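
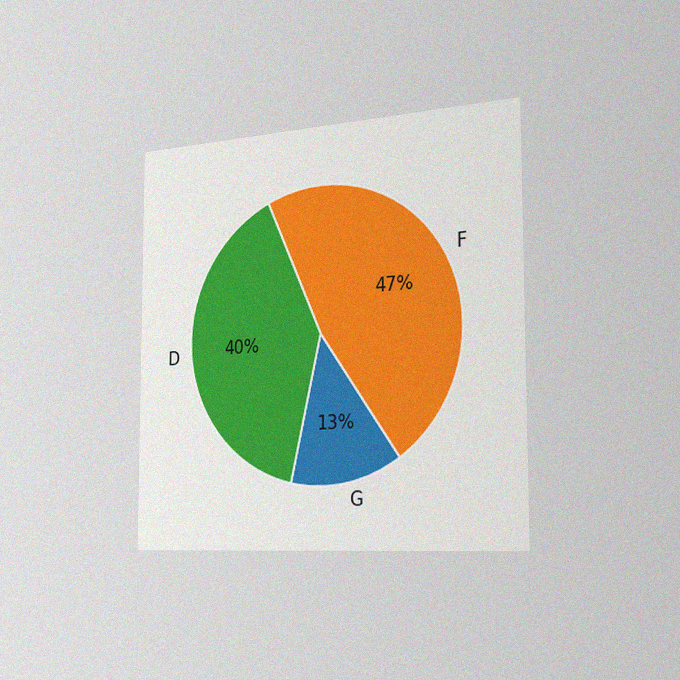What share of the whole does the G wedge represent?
The chart is viewed slightly from the right, with some photo noise. The G slice takes up 13% of the pie.

13%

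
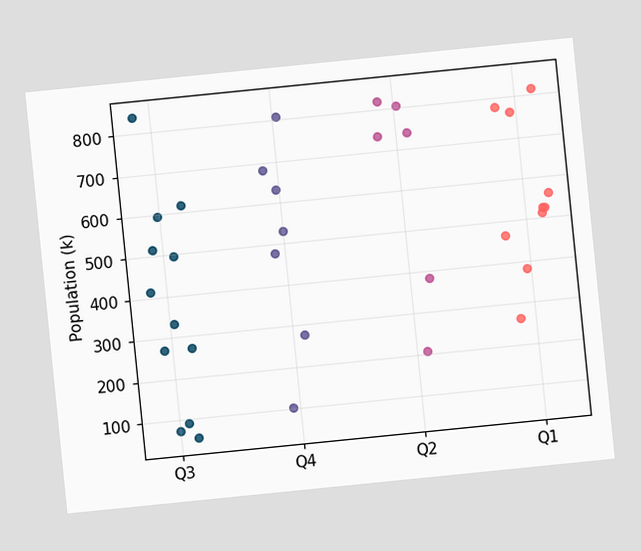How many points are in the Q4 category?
The chart is tilted about 6° counter-clockwise. Counting the markers in the Q4 column gives 7.

7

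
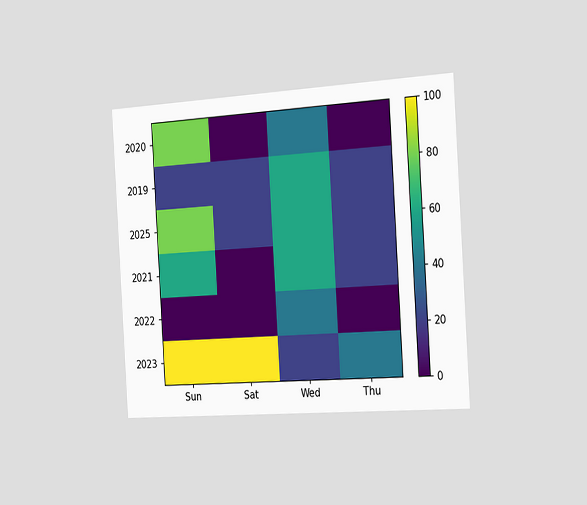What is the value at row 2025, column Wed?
60

The chart is tilted about 4° counter-clockwise and viewed slightly from the right. Matching cell (2025, Wed) against the colorbar gives 60.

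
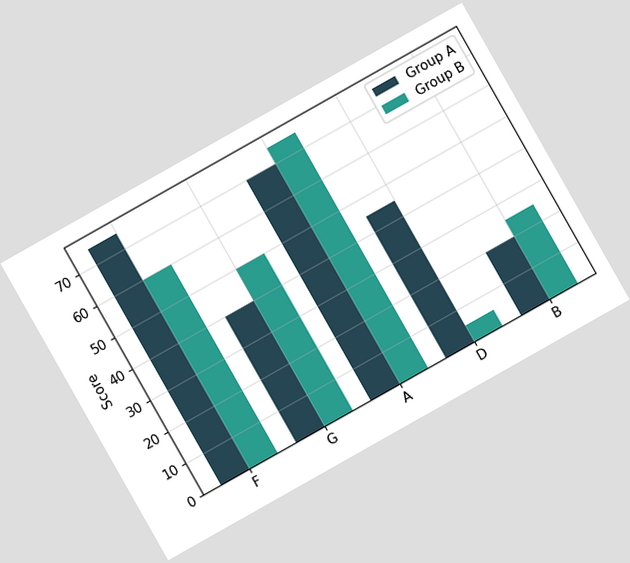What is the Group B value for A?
75

The chart is tilted about 29° counter-clockwise. The Group B bar at A reaches 75 on the y-axis.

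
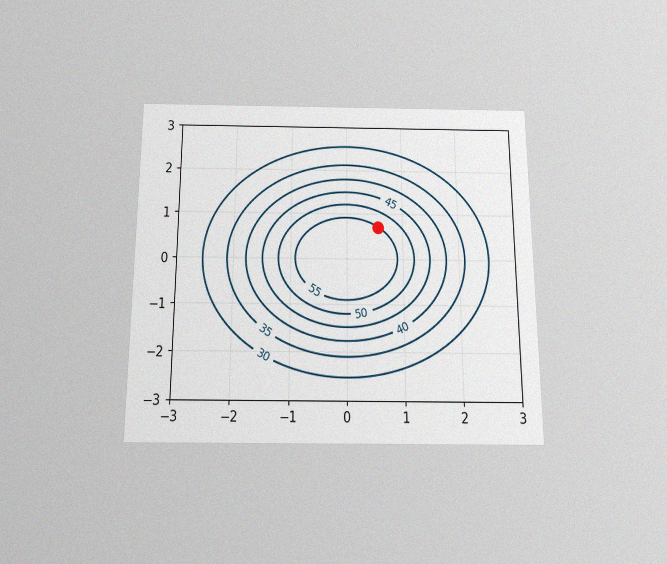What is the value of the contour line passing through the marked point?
55

The chart is viewed slightly from below, with some photo noise. The marked point sits on the contour labelled 55.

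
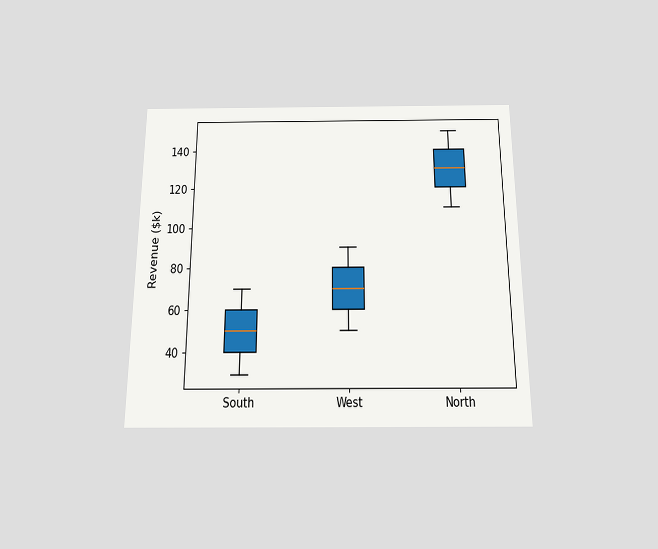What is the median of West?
$70k

The chart is viewed slightly from below. The median line in the West box sits at $70k.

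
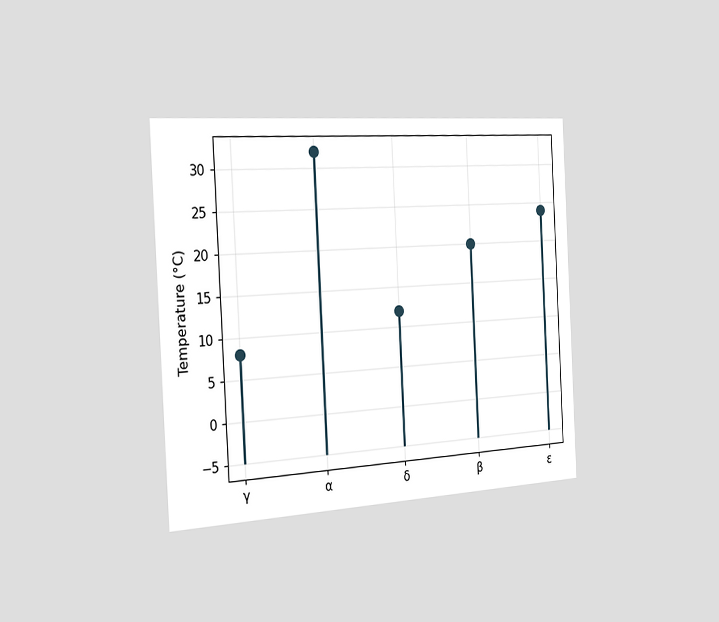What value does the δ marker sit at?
The chart is tilted about 3° counter-clockwise and viewed slightly from the left. The δ marker sits at 12°C.

12°C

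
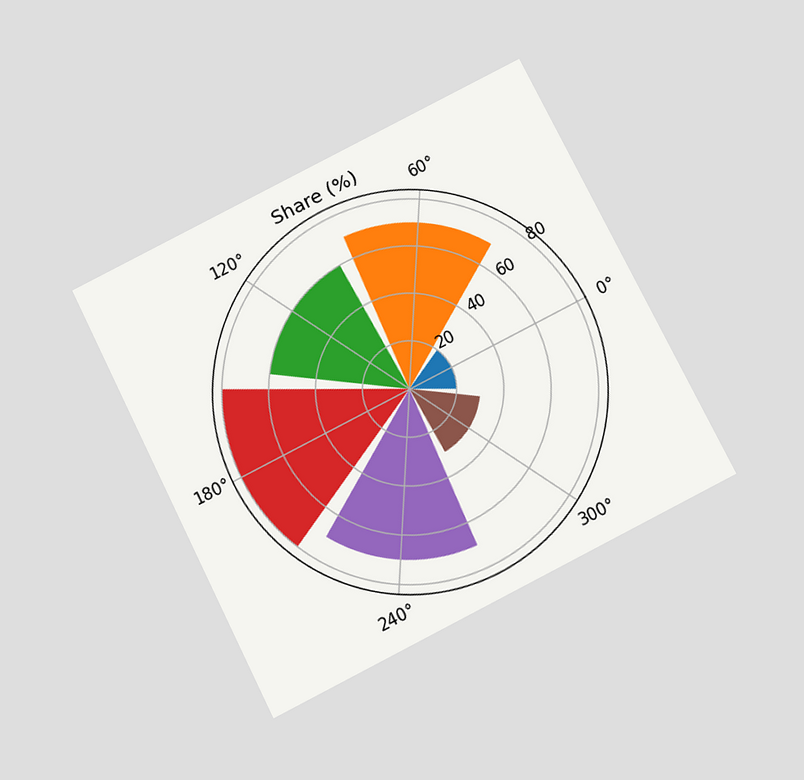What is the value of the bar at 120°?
60%

The chart is tilted about 27° counter-clockwise and viewed slightly from below. The bar at 120° reaches 60% on the radial axis.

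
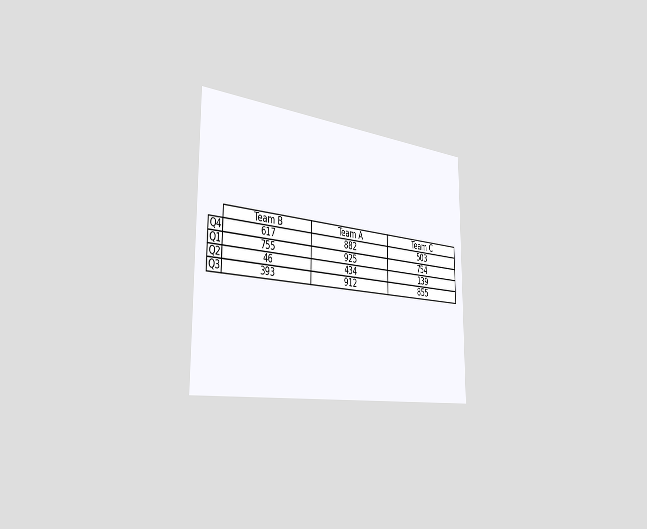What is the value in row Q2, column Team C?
139

The chart is viewed slightly from the left. The (Q2, Team C) cell reads 139.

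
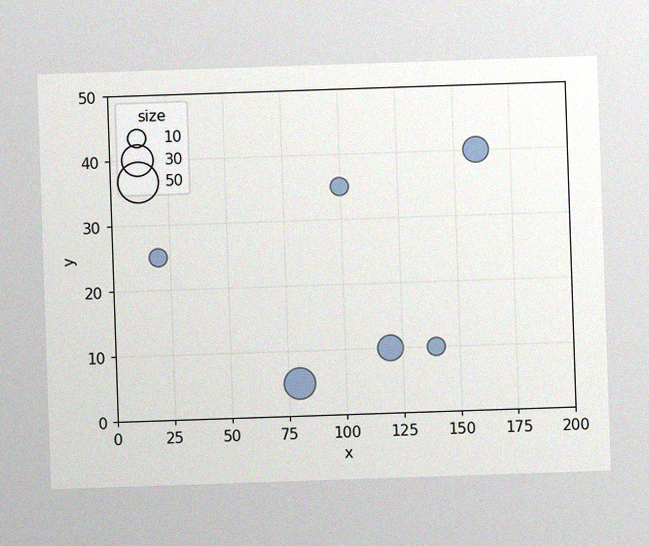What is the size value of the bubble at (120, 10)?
20

The image has some photo noise and uneven lighting. Matching the bubble at (120, 10) against the size legend gives 20.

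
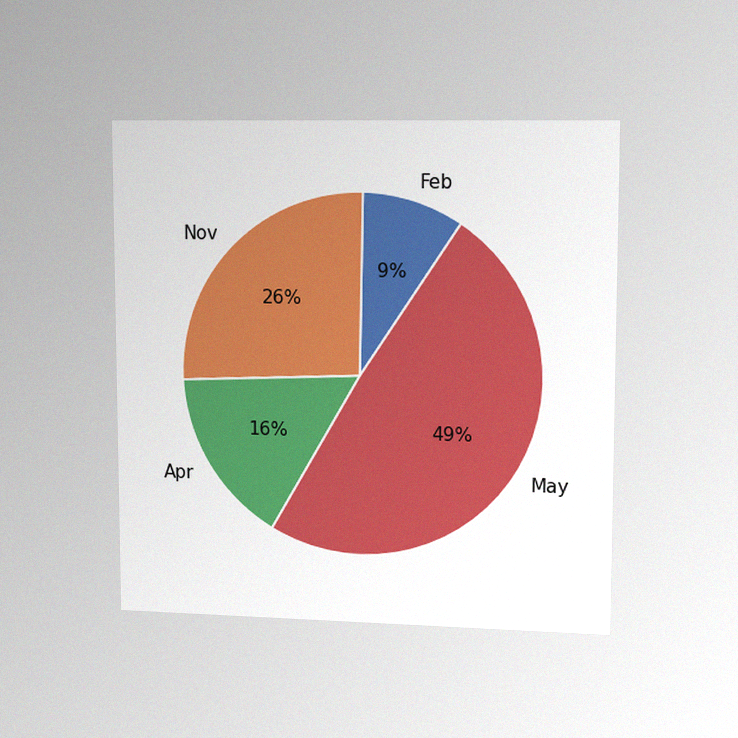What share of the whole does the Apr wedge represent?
16%

The chart is viewed slightly from the right, with some photo noise. The Apr slice takes up 16% of the pie.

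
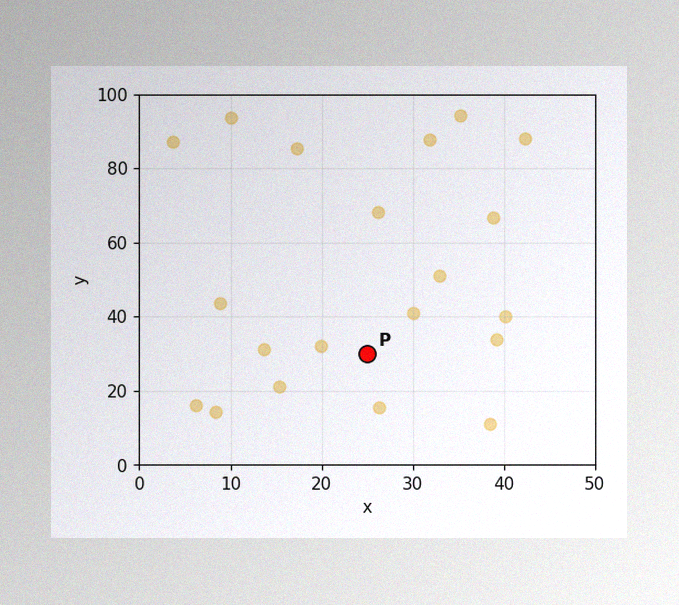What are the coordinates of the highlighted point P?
The image has some photo noise and uneven lighting. Following the gridlines from P to each axis, P sits at (25, 30).

(25, 30)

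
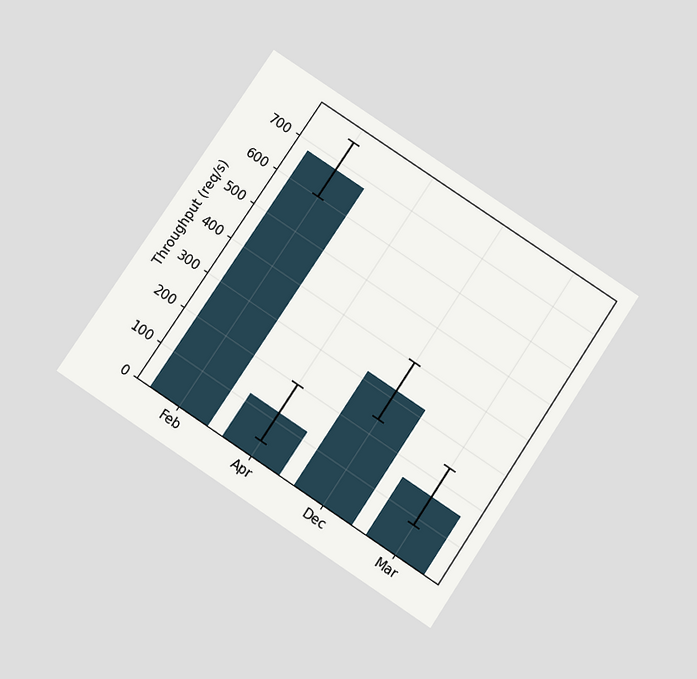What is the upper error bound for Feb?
760req/s

The chart is tilted about 34° clockwise and viewed slightly from below. The Feb bar's upper whisker reaches 760req/s.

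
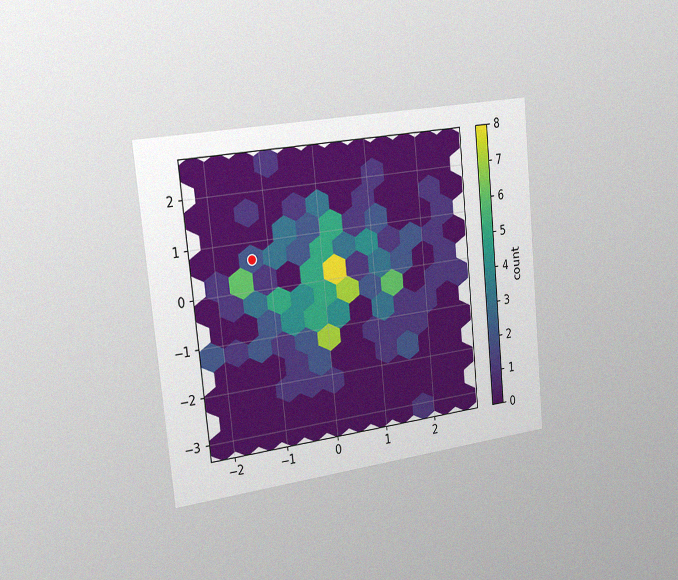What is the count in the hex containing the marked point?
The chart is tilted about 6° counter-clockwise and viewed slightly from the left, with some photo noise. The marked hex reads 2 on the colorbar.

2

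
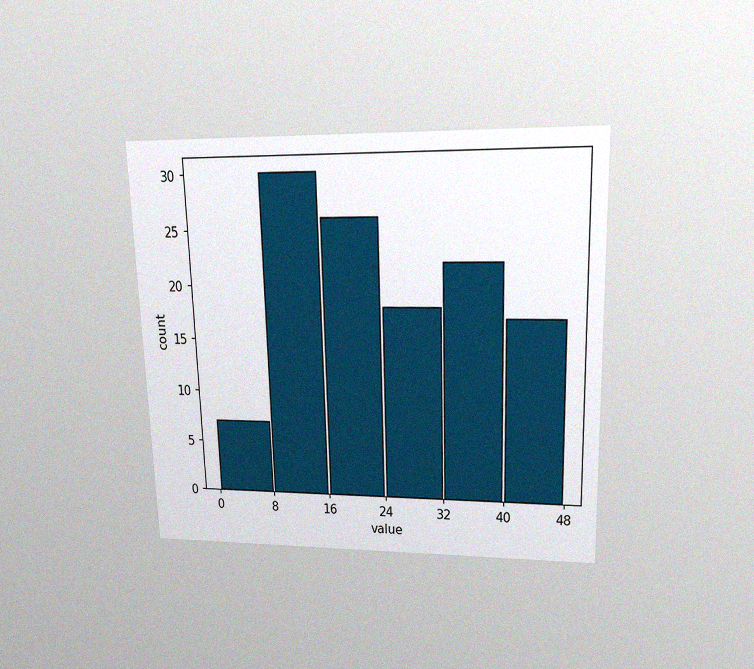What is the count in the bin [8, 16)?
The chart is viewed at a slight angle, with some photo noise. The [8, 16) bin has height 30.

30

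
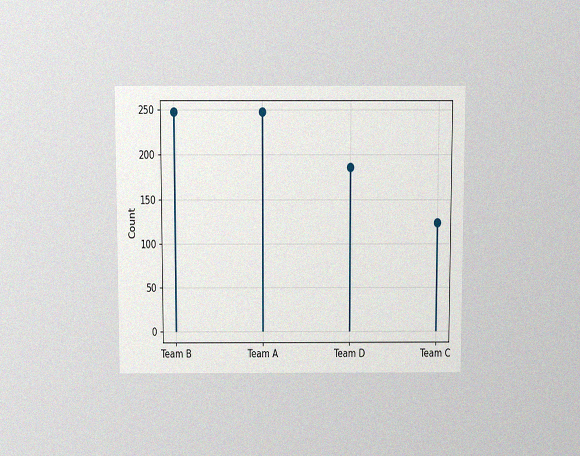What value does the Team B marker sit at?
248

The chart is viewed slightly from above, with some photo noise. The Team B marker sits at 248.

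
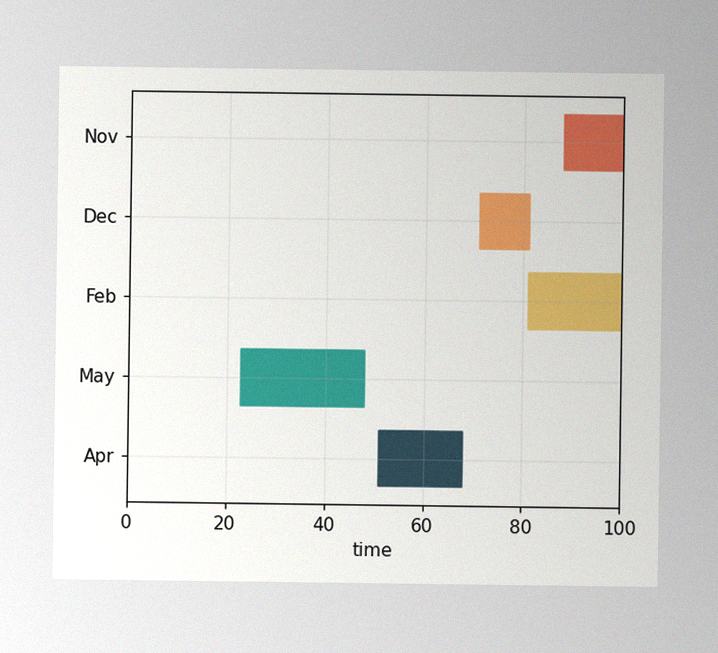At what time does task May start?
23

The image has some photo noise and uneven lighting. The May bar begins at t=23.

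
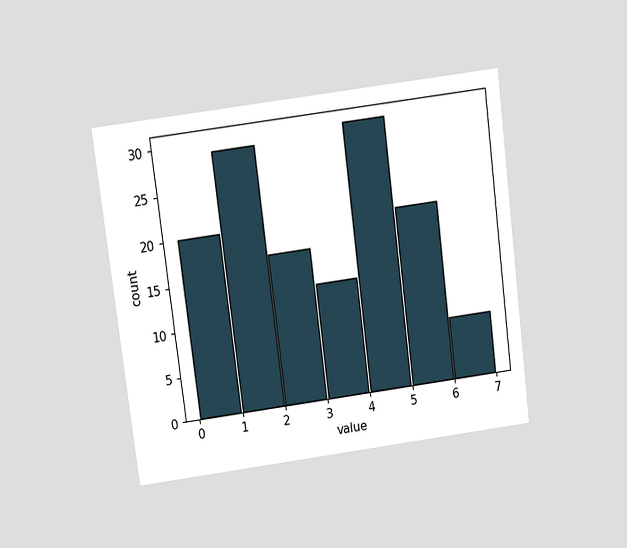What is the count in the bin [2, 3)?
17

The chart is tilted about 7° counter-clockwise and viewed slightly from above. The [2, 3) bin has height 17.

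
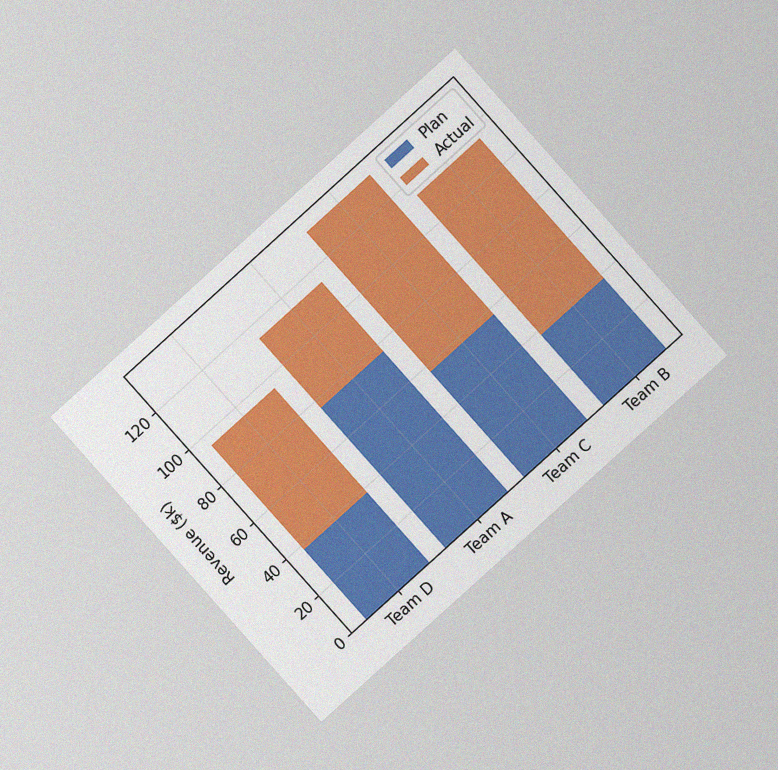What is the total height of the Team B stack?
$114k

The chart is tilted about 42° counter-clockwise and viewed at a slight angle, with some photo noise. The Team B stack's top reaches $114k on the y-axis.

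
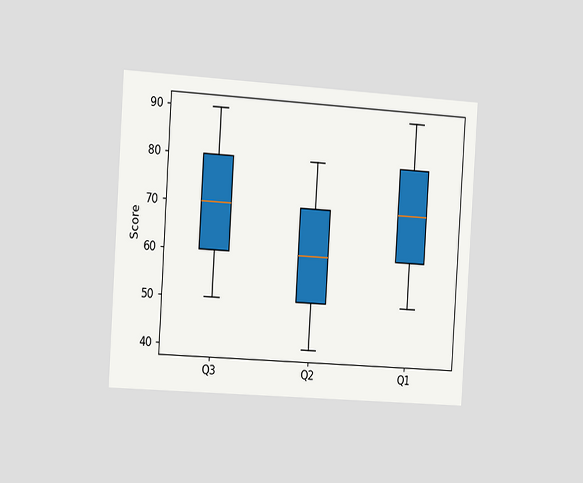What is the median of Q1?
The chart is tilted about 4° clockwise and viewed slightly from the left. The median line in the Q1 box sits at 70.

70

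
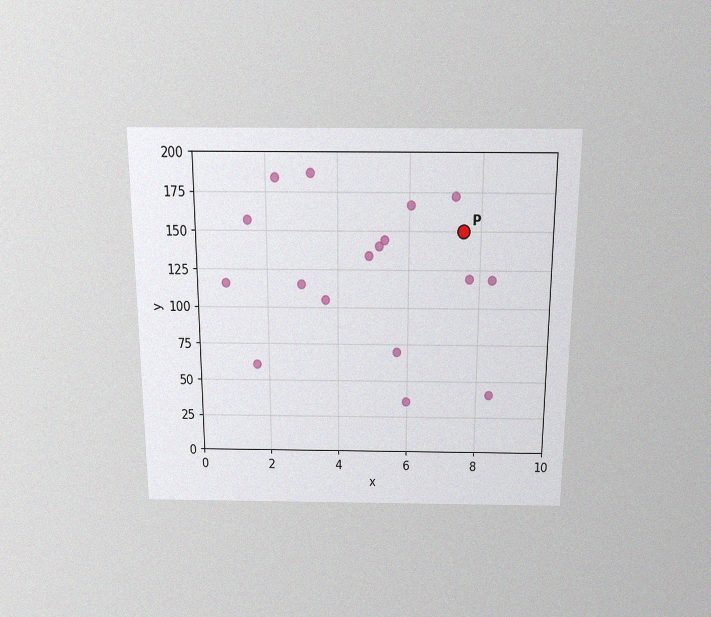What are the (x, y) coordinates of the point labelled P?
(7.5, 150)

The chart is viewed slightly from above, with some photo noise. Following the gridlines from P to each axis, P sits at (7.5, 150).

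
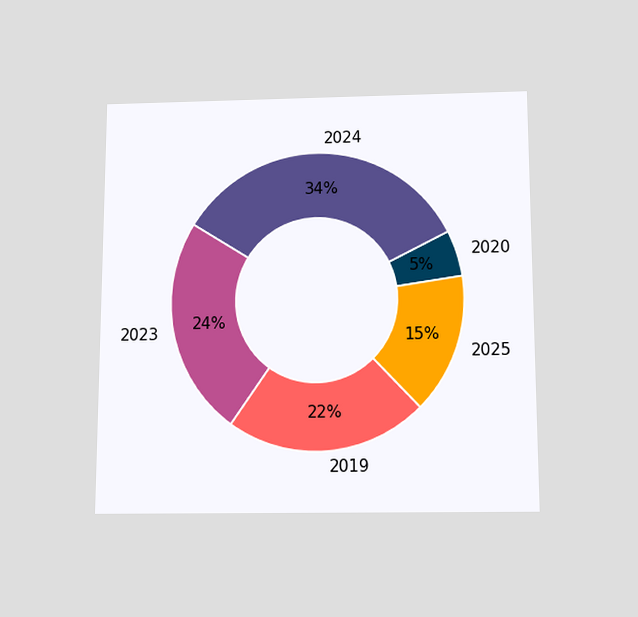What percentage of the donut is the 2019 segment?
The chart is viewed slightly from below. The 2019 segment takes up 22% of the ring.

22%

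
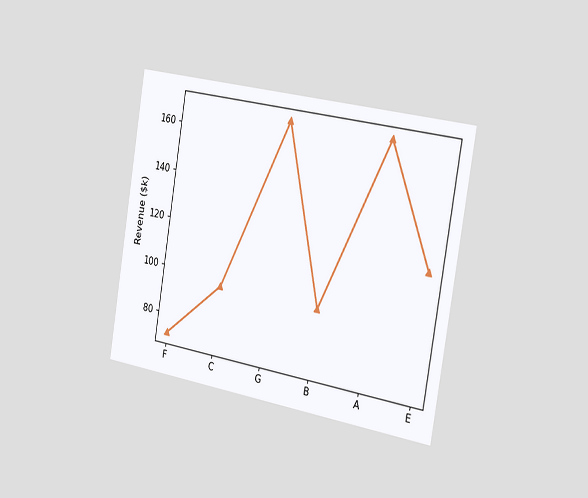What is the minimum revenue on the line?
The chart is tilted about 9° clockwise and viewed slightly from the right. The lowest point is at F, and reading across to the y-axis gives $72k.

$72k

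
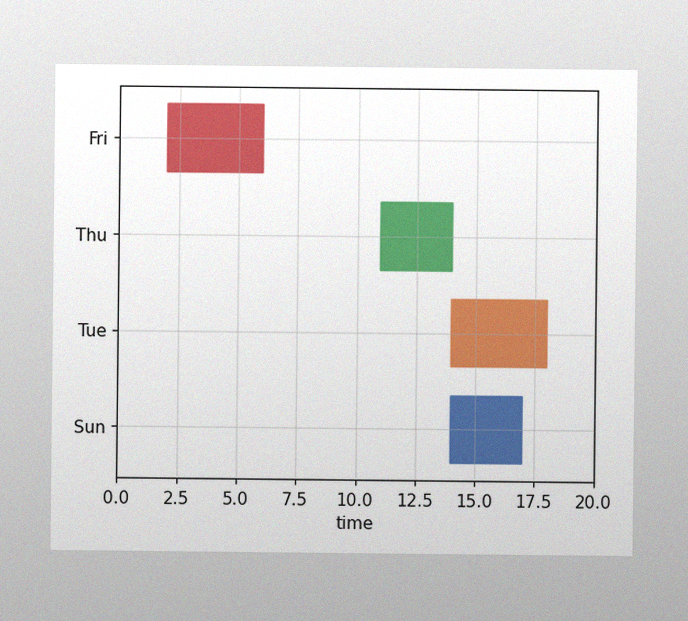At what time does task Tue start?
The image has some photo noise and uneven lighting. The Tue bar begins at t=14.

14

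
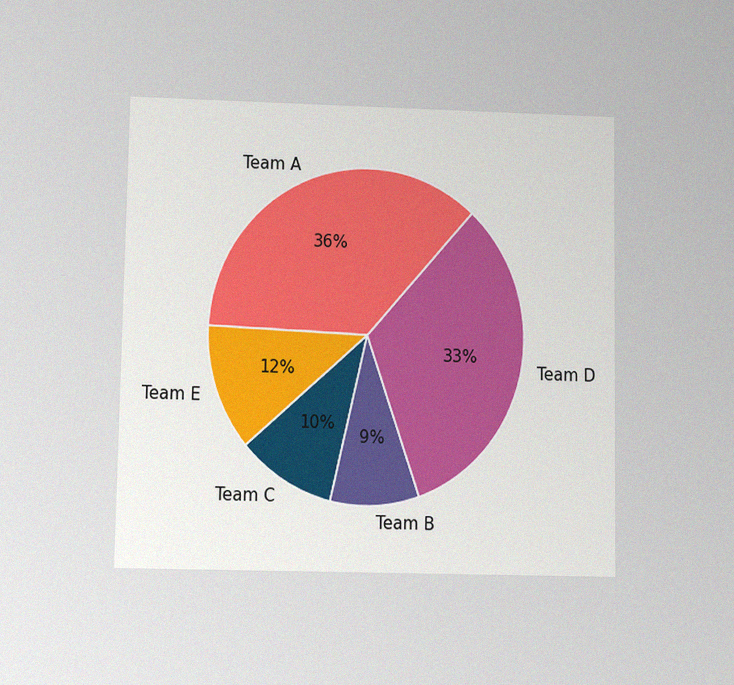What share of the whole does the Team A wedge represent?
The chart is viewed slightly from below, with some photo noise. The Team A slice takes up 36% of the pie.

36%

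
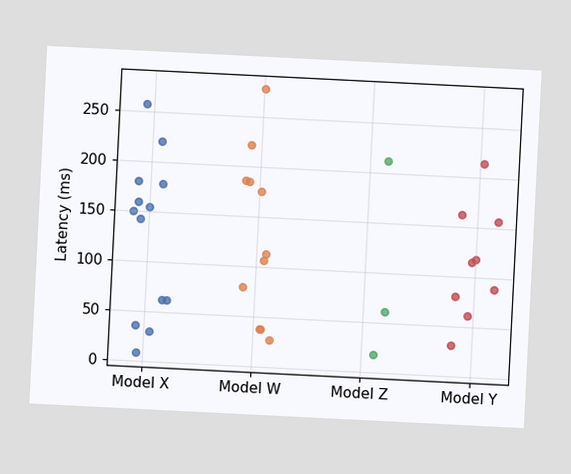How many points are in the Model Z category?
The chart is tilted about 3° clockwise. Counting the markers in the Model Z column gives 3.

3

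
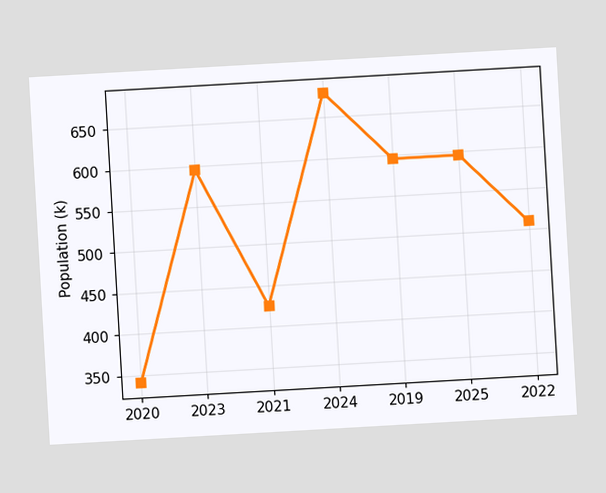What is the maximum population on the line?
The chart is tilted about 3° counter-clockwise. The highest point is at 2024, and reading across to the y-axis gives 680k.

680k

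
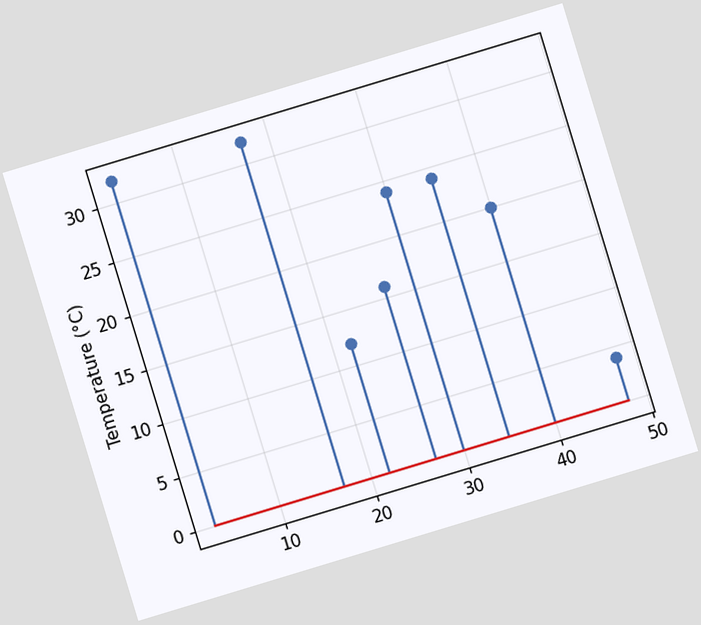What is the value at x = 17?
32°C

The chart is tilted about 17° counter-clockwise. The stem at x=17 reaches 32°C.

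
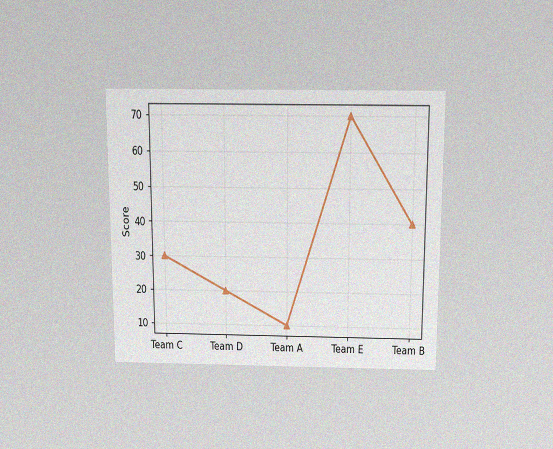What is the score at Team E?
70

The chart is viewed slightly from above, with some photo noise. At Team E, the line is at 70.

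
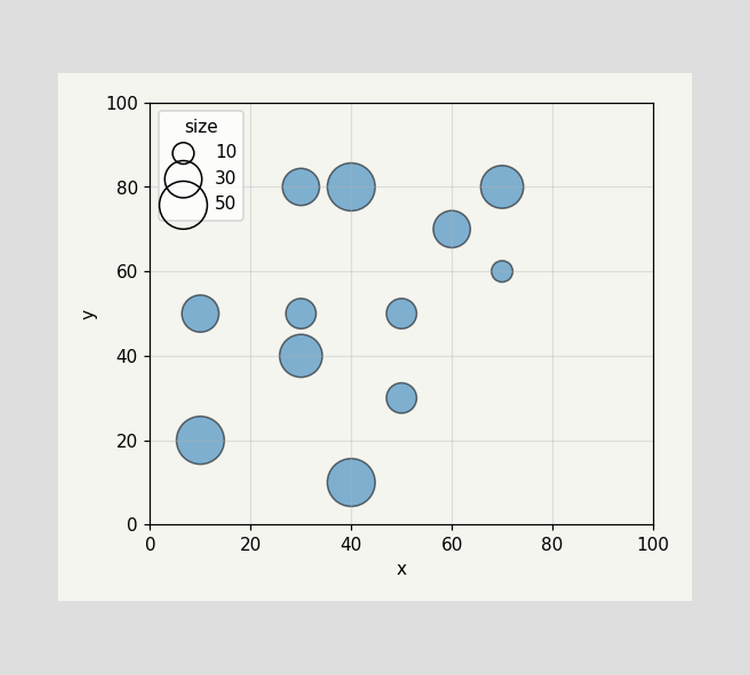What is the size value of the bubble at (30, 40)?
40

Matching the bubble at (30, 40) against the size legend gives 40.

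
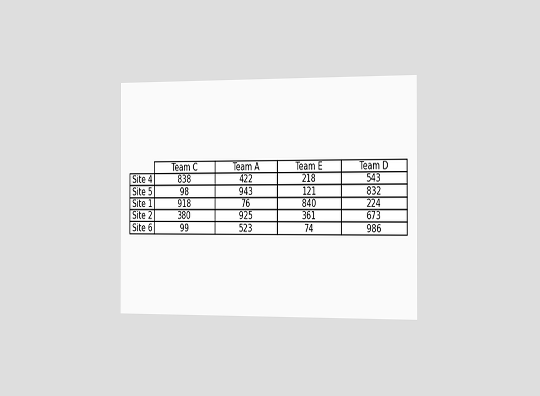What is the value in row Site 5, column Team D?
The chart is viewed slightly from the right. The (Site 5, Team D) cell reads 832.

832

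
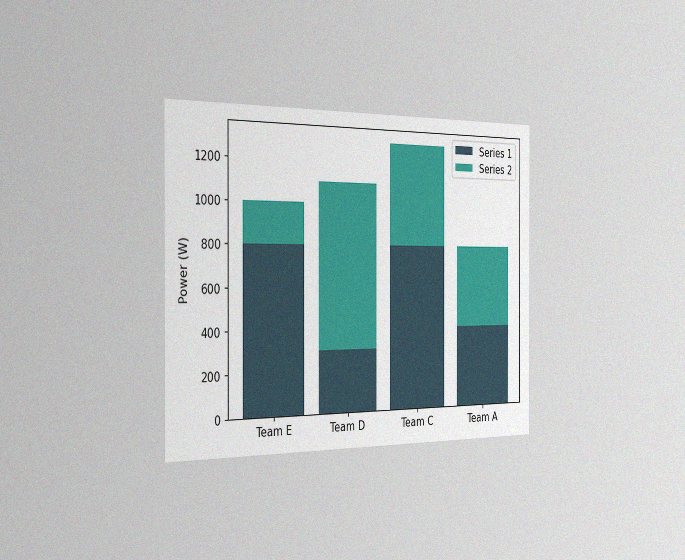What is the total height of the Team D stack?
1100W

The chart is viewed slightly from the left, with some photo noise. The Team D stack's top reaches 1100W on the y-axis.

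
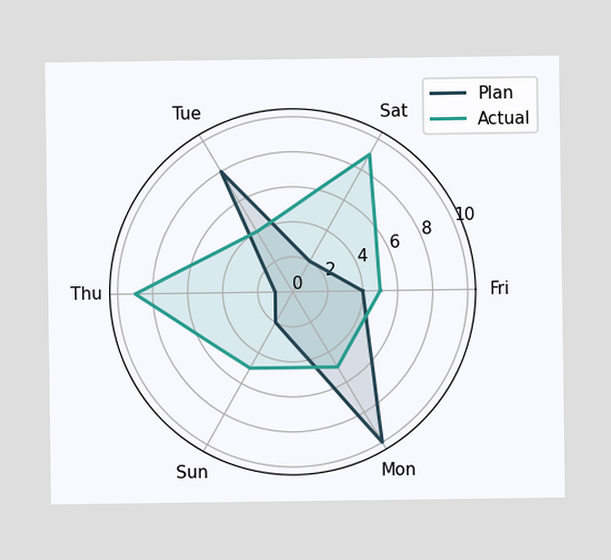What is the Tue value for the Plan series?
On the Tue axis, Plan reaches 8.

8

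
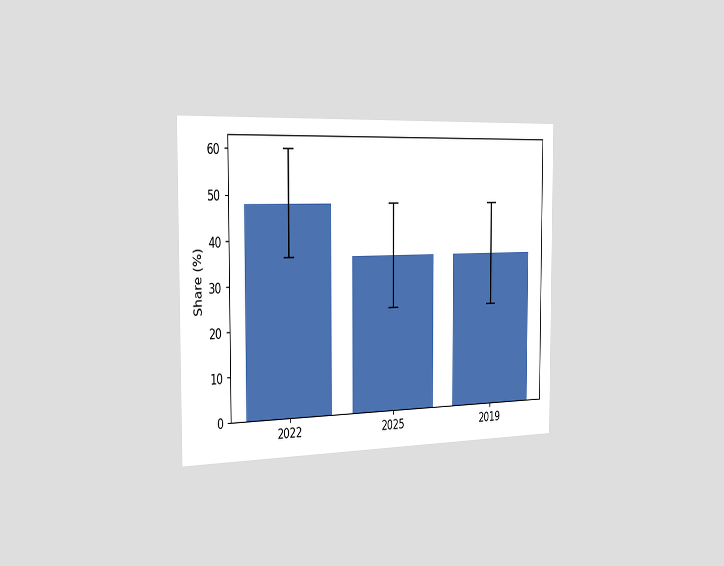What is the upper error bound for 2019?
48%

The chart is viewed slightly from the left. The 2019 bar's upper whisker reaches 48%.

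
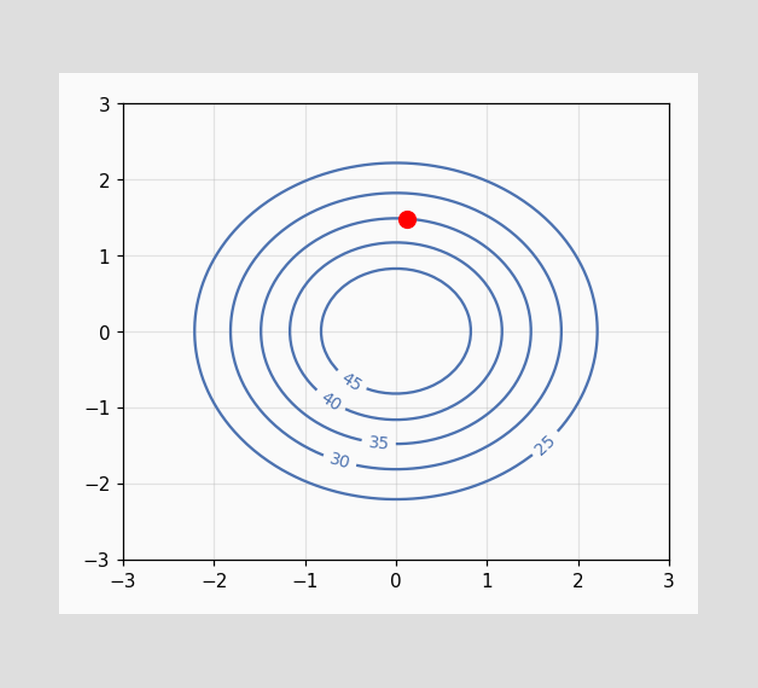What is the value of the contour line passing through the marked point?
35

The marked point sits on the contour labelled 35.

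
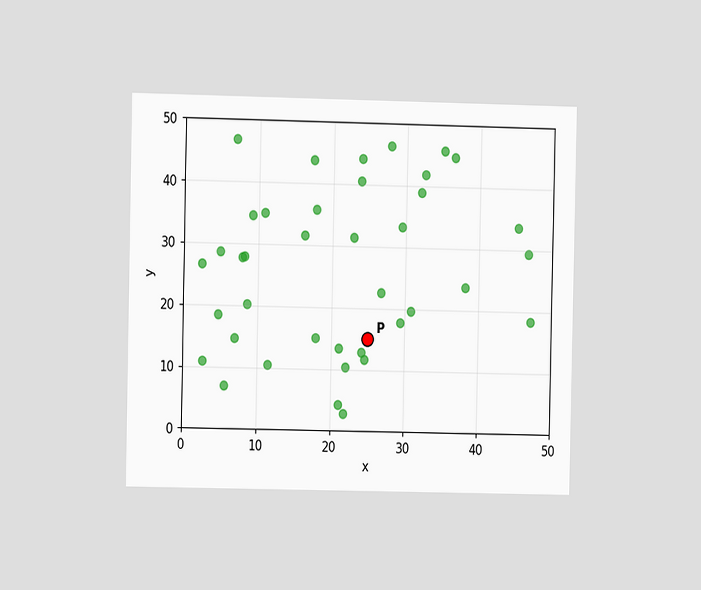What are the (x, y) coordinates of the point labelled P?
(25, 15)

The chart is viewed at a slight angle. Following the gridlines from P to each axis, P sits at (25, 15).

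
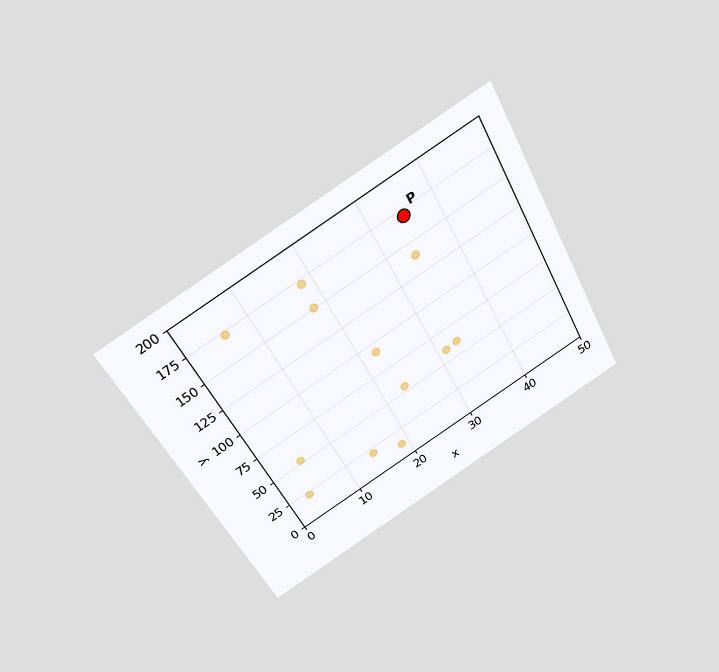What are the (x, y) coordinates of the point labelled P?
The chart is tilted about 28° counter-clockwise and viewed slightly from above. Following the gridlines from P to each axis, P sits at (35, 170).

(35, 170)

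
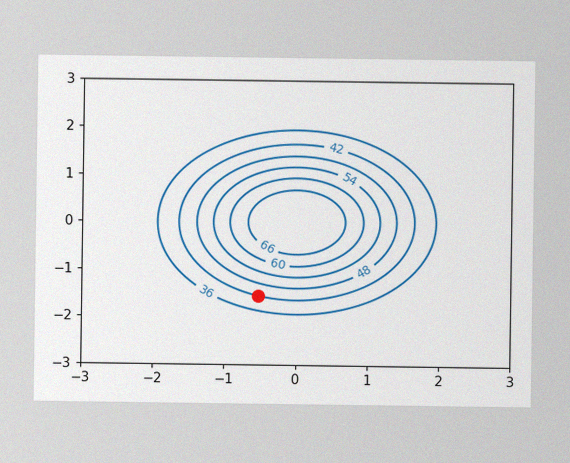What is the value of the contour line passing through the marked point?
42

The image has some photo noise and uneven lighting. The marked point sits on the contour labelled 42.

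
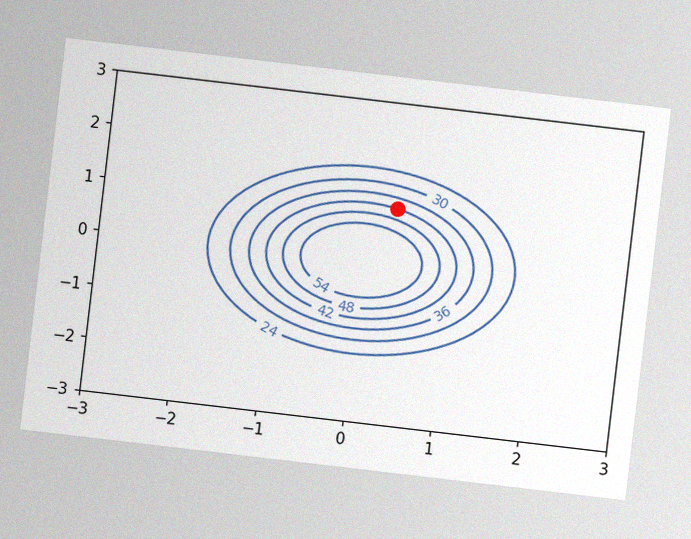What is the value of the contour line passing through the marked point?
42

The chart is tilted about 7° clockwise, with some photo noise. The marked point sits on the contour labelled 42.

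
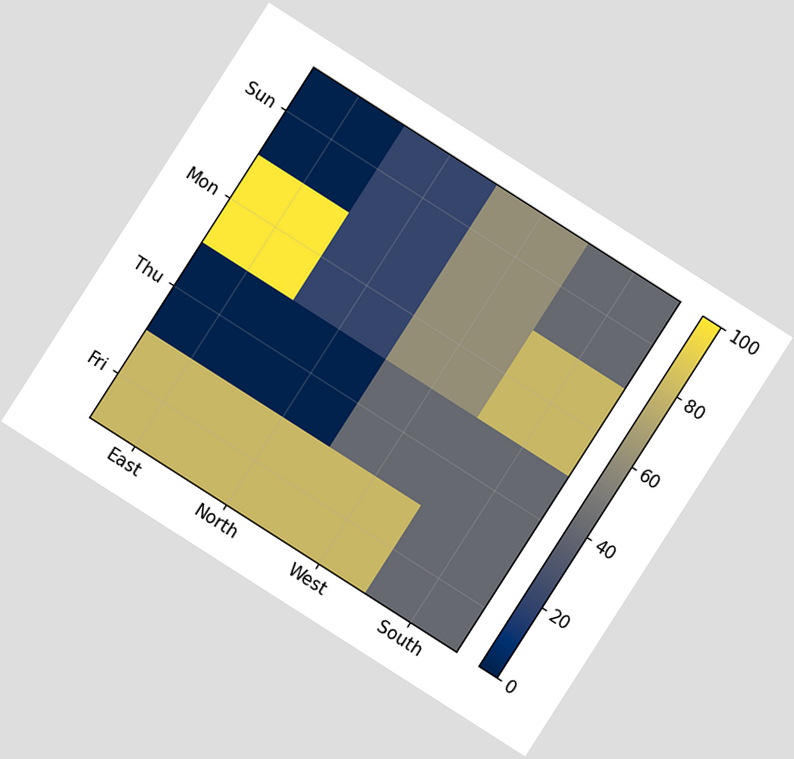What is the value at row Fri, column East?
80

The chart is tilted about 33° clockwise. Matching cell (Fri, East) against the colorbar gives 80.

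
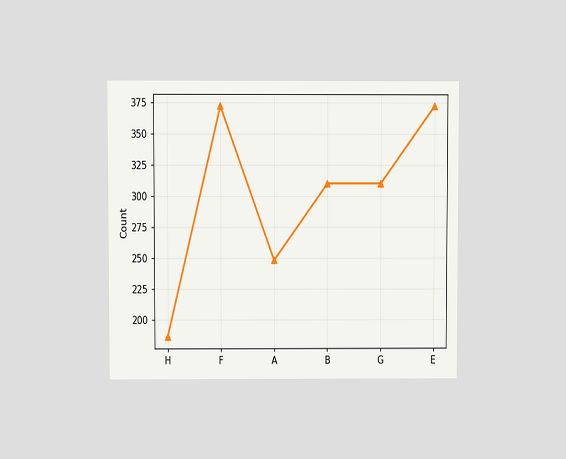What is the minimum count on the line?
186

The chart is viewed at a slight angle. The lowest point is at H, and reading across to the y-axis gives 186.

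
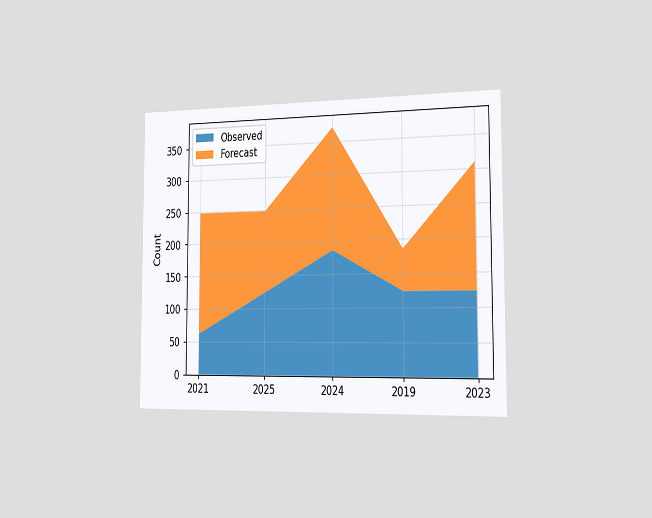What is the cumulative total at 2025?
248

The chart is viewed slightly from the right. The stacked total at 2025 reaches 248.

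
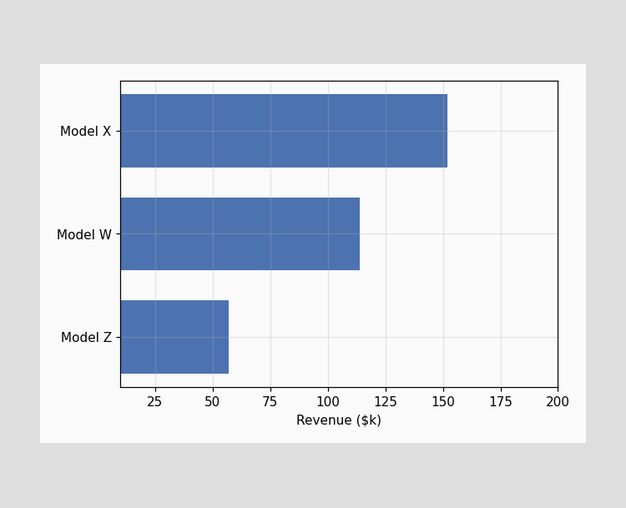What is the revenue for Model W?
Reading along the chart's x-axis, the Model W bar reaches $114k.

$114k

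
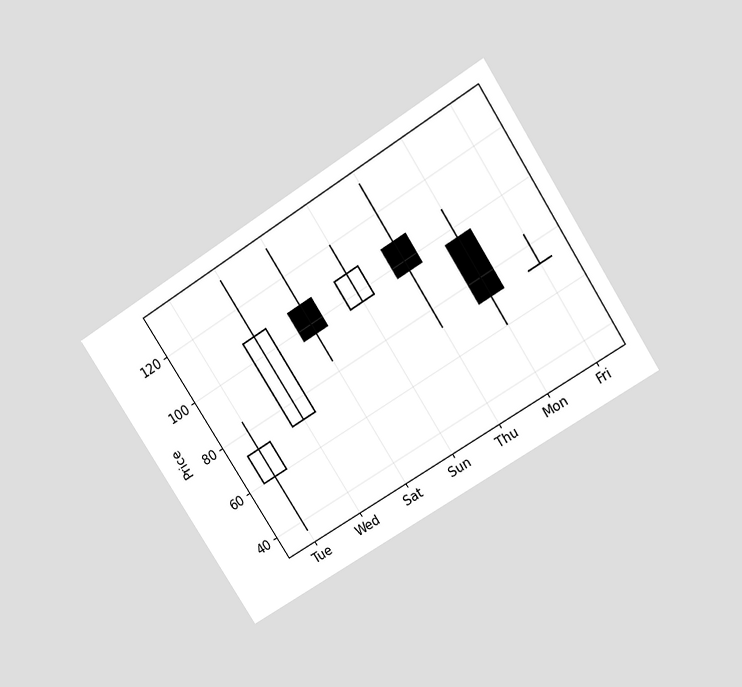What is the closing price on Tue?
72

The chart is tilted about 32° counter-clockwise and viewed slightly from above. The Tue candle closes at 72.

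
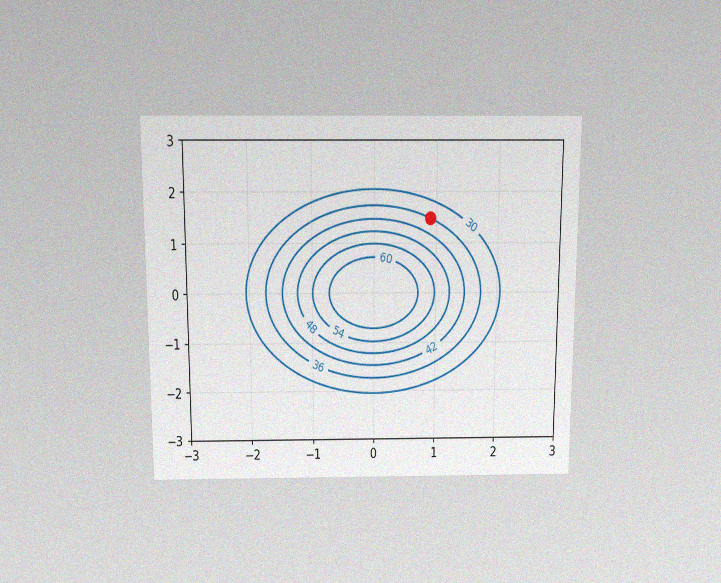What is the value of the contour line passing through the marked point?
The chart is viewed slightly from above, with some photo noise. The marked point sits on the contour labelled 36.

36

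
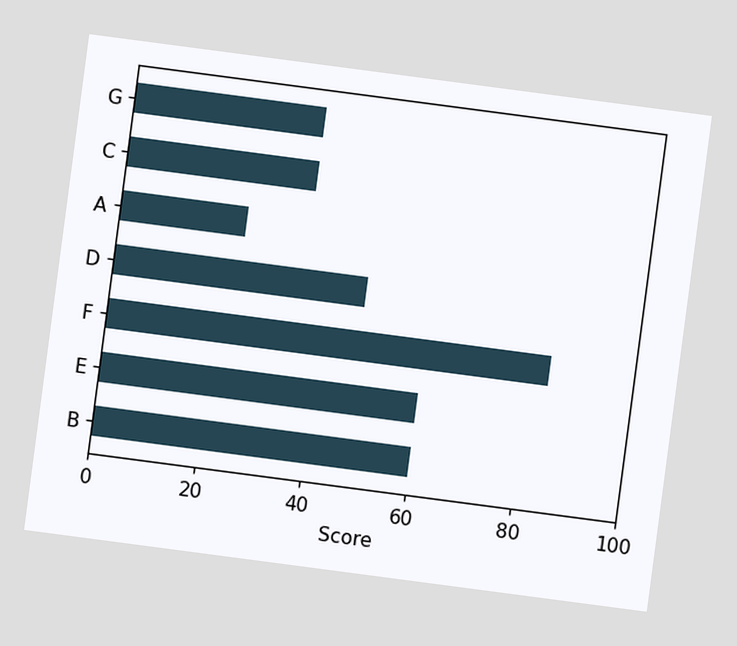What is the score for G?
The chart is tilted about 7° clockwise. Reading along the chart's x-axis, the G bar reaches 36.

36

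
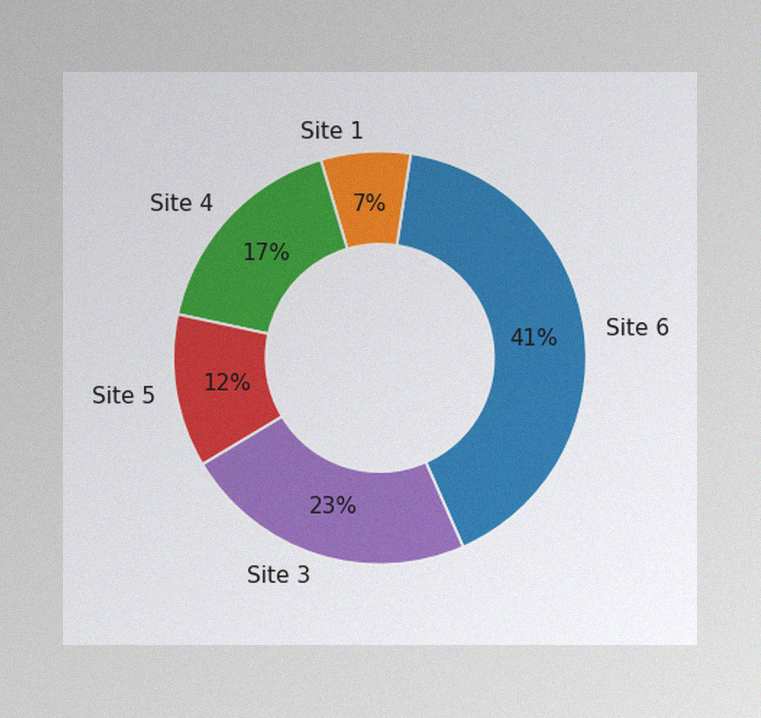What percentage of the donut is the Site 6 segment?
The image has some photo noise and uneven lighting. The Site 6 segment takes up 41% of the ring.

41%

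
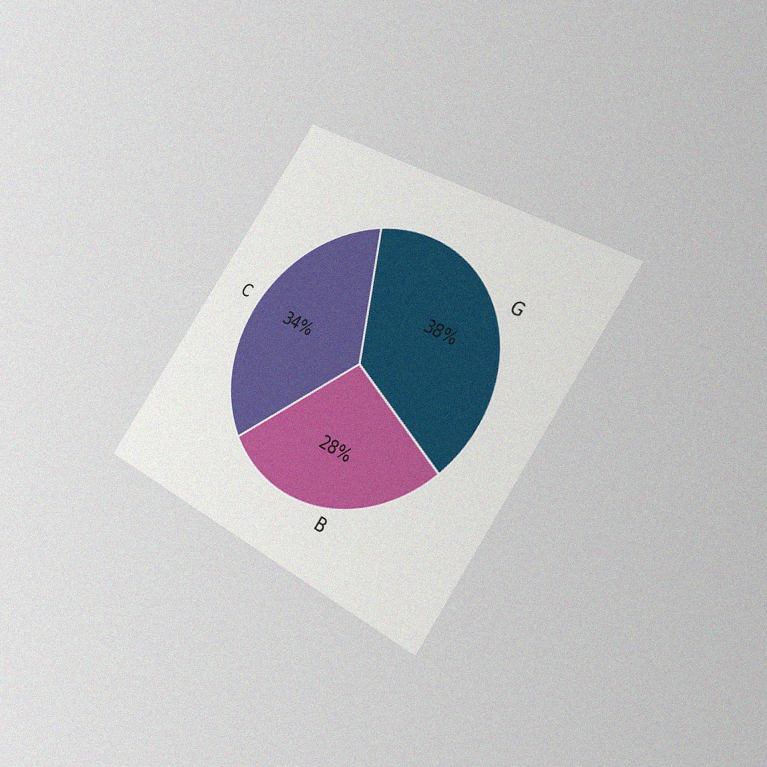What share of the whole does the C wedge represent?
The chart is tilted about 34° clockwise and viewed at a slight angle, with some photo noise. The C slice takes up 34% of the pie.

34%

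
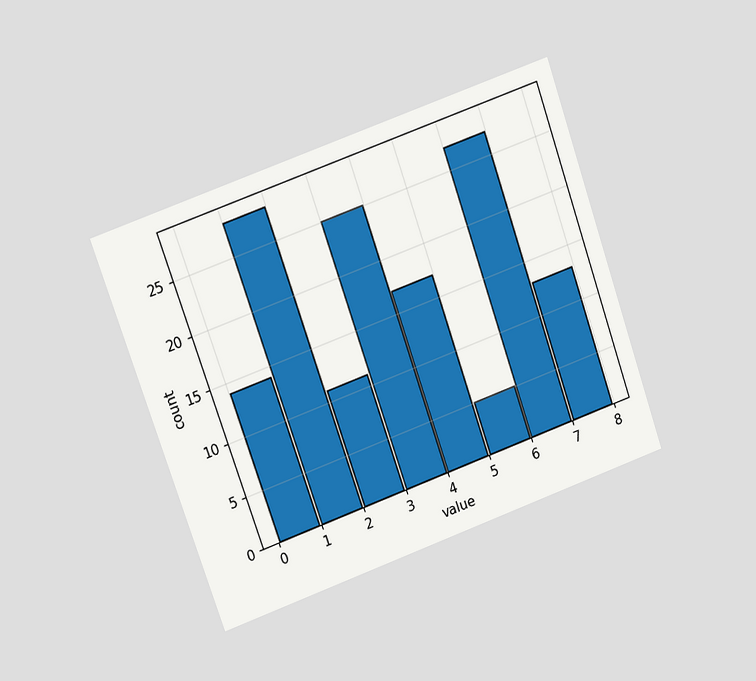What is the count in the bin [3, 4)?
The chart is tilted about 19° counter-clockwise and viewed at a slight angle. The [3, 4) bin has height 25.

25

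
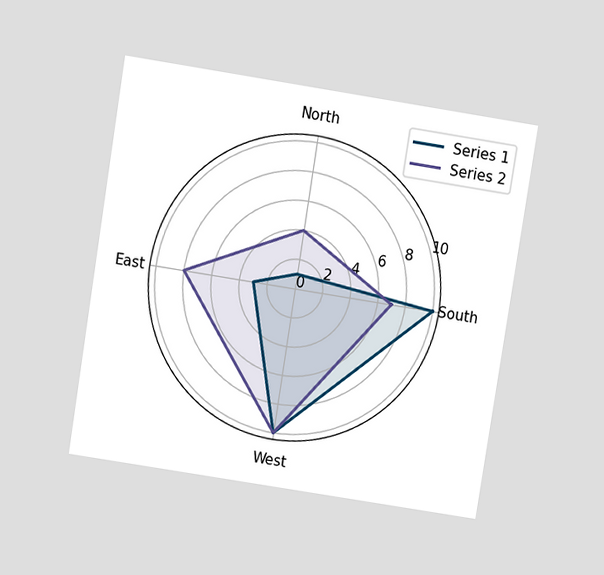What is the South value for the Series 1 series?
10

The chart is tilted about 9° clockwise and viewed at a slight angle. On the South axis, Series 1 reaches 10.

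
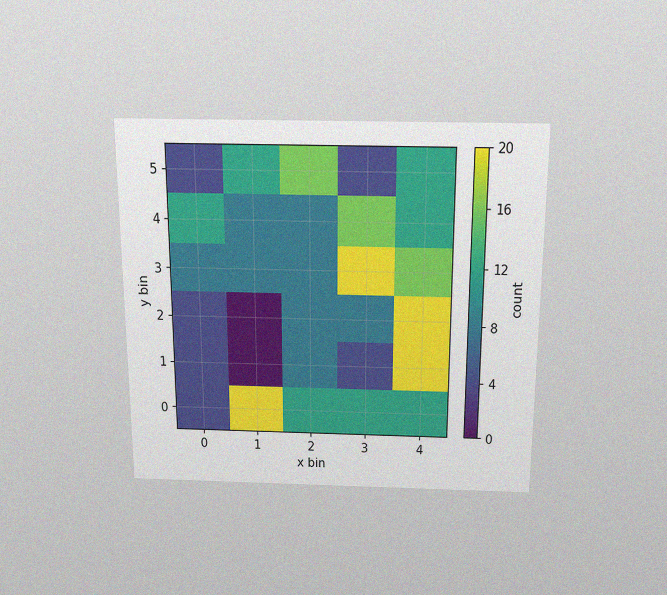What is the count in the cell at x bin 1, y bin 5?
12

The chart is viewed slightly from above, with some photo noise. Matching the cell (1, 5) against the colorbar gives 12.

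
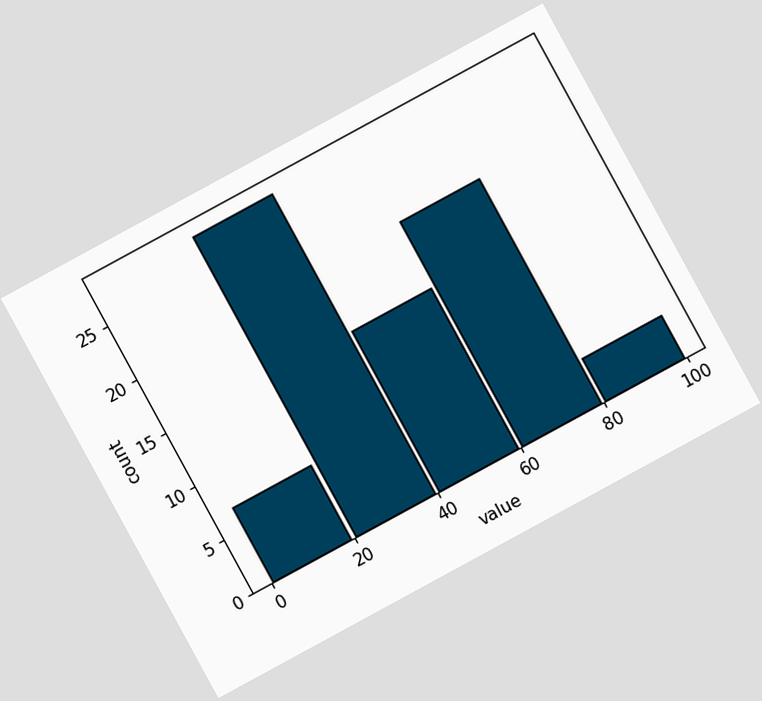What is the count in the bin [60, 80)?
The chart is tilted about 29° counter-clockwise. The [60, 80) bin has height 21.

21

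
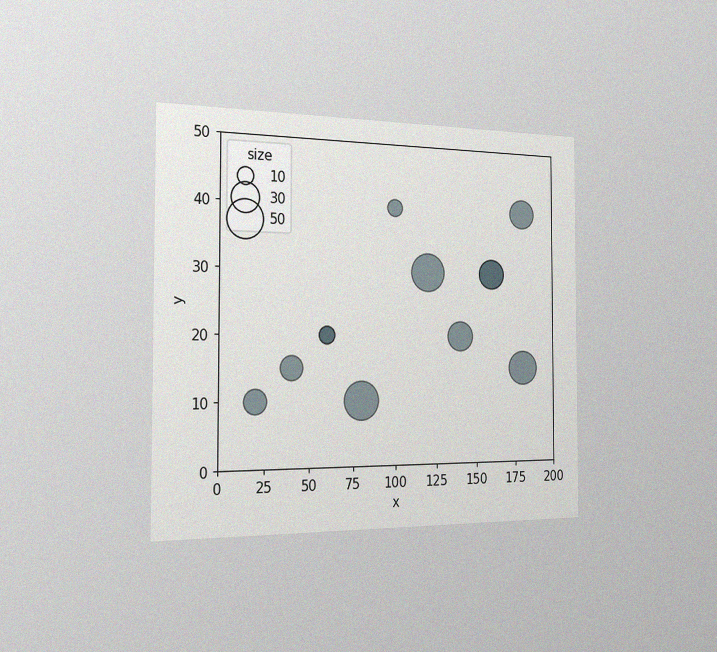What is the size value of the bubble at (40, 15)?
The chart is viewed slightly from the left, with some photo noise. Matching the bubble at (40, 15) against the size legend gives 20.

20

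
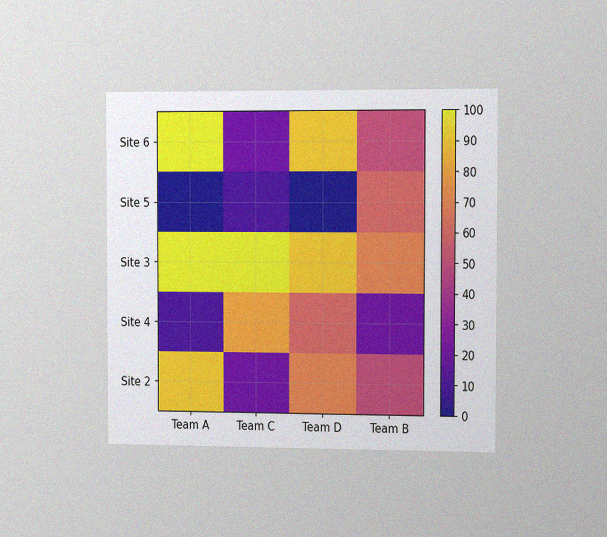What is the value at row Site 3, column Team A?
100

The chart is viewed slightly from the right, with some photo noise. Matching cell (Site 3, Team A) against the colorbar gives 100.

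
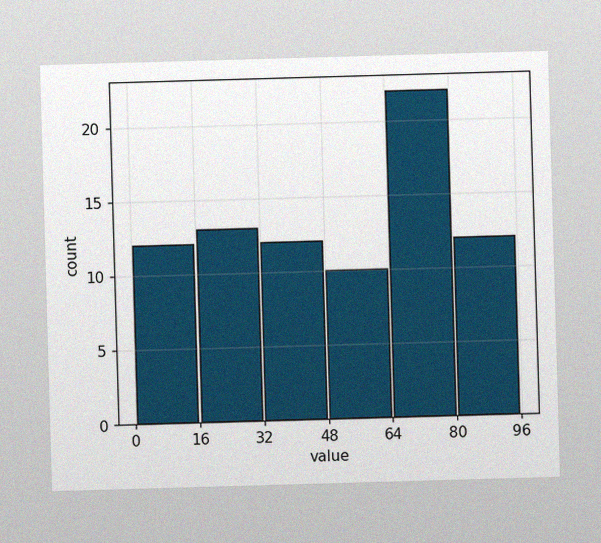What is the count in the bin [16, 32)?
13

The image has some photo noise and uneven lighting. The [16, 32) bin has height 13.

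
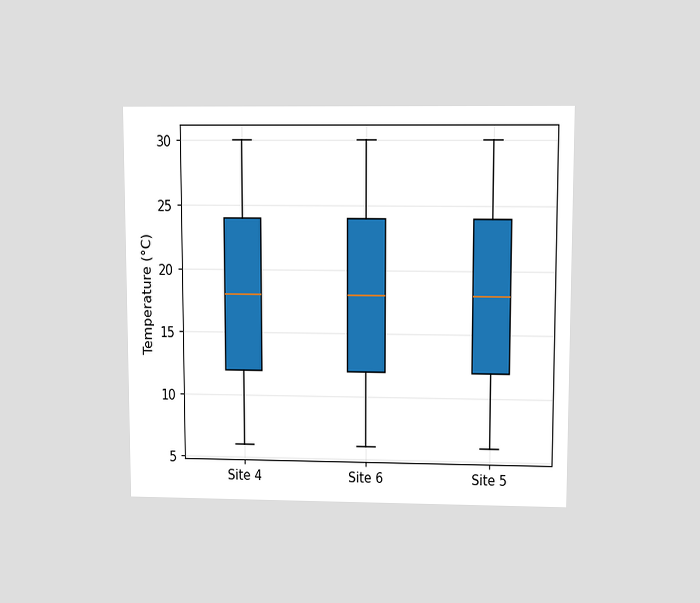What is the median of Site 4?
The chart is viewed at a slight angle. The median line in the Site 4 box sits at 18°C.

18°C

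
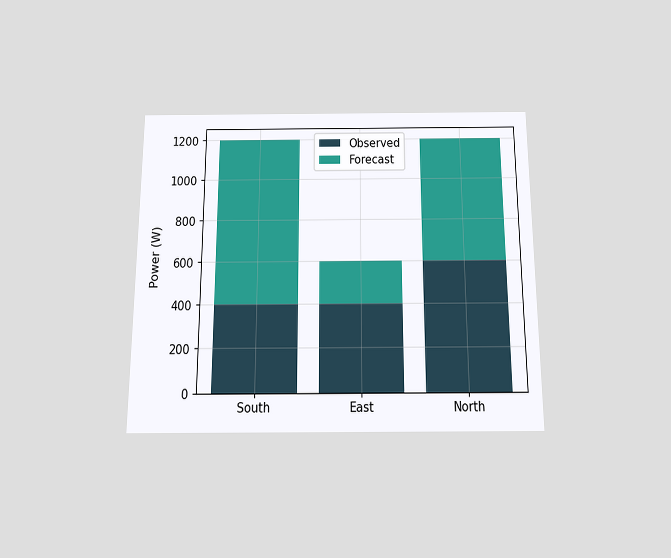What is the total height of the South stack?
The chart is viewed slightly from below. The South stack's top reaches 1200W on the y-axis.

1200W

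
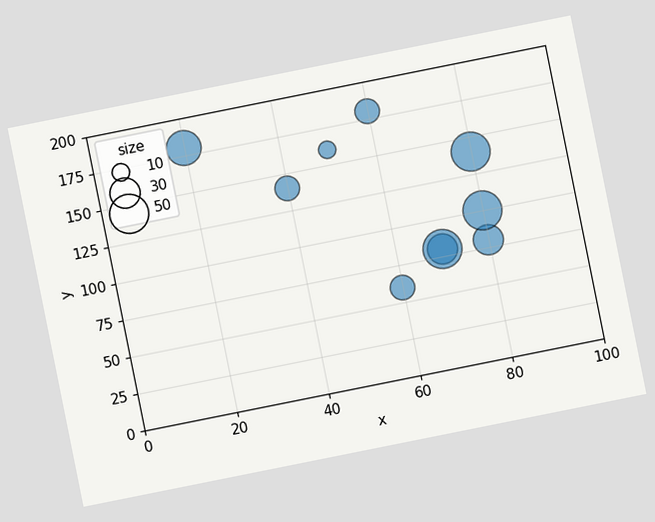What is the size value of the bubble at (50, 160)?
The chart is tilted about 11° counter-clockwise. Matching the bubble at (50, 160) against the size legend gives 10.

10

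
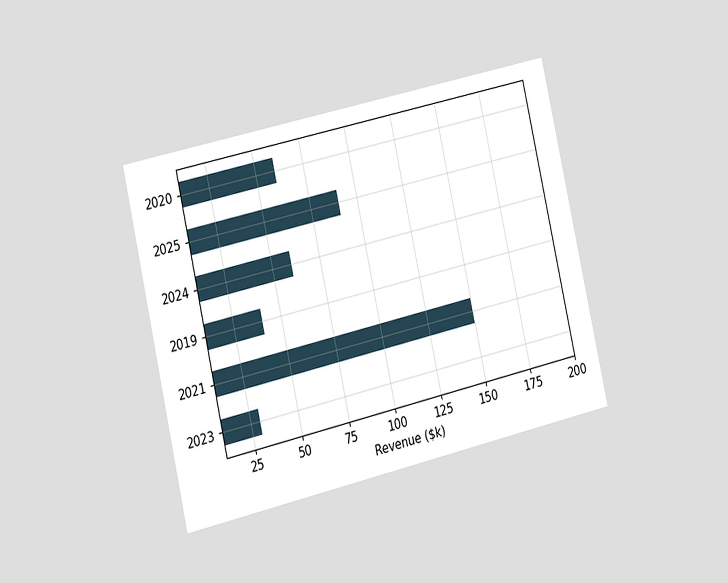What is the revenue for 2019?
The chart is tilted about 13° counter-clockwise and viewed slightly from the left. Reading along the chart's x-axis, the 2019 bar reaches $40k.

$40k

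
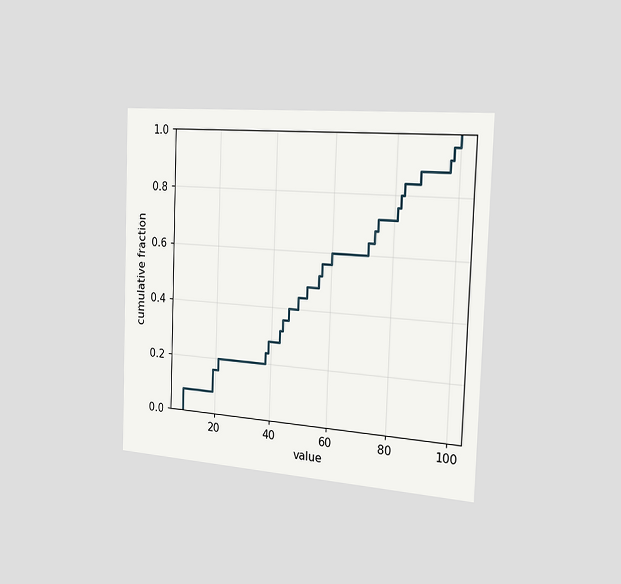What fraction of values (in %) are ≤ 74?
68%

The chart is tilted about 2° clockwise and viewed slightly from the right. At x=74 the ECDF step is at 68%.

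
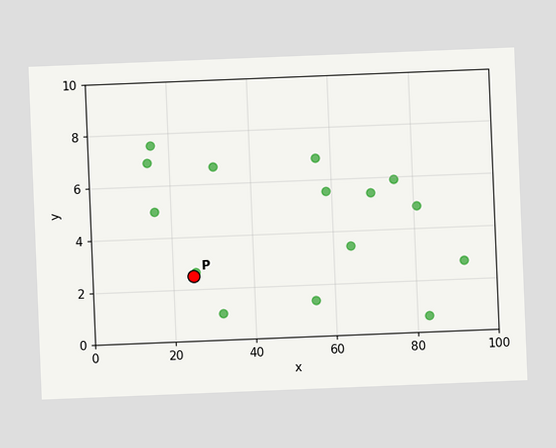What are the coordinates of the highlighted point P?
(25, 2.5)

The chart is tilted about 2° counter-clockwise. Following the gridlines from P to each axis, P sits at (25, 2.5).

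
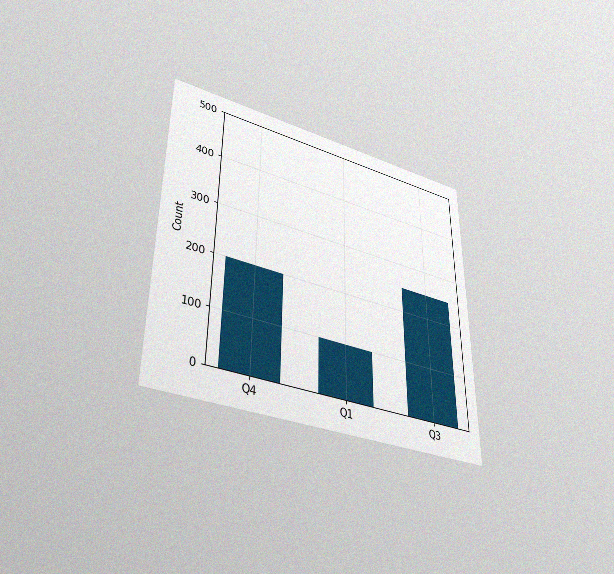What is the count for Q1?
100

The chart is viewed slightly from below, with some photo noise. Reading along the chart's y-axis, the Q1 bar reaches 100.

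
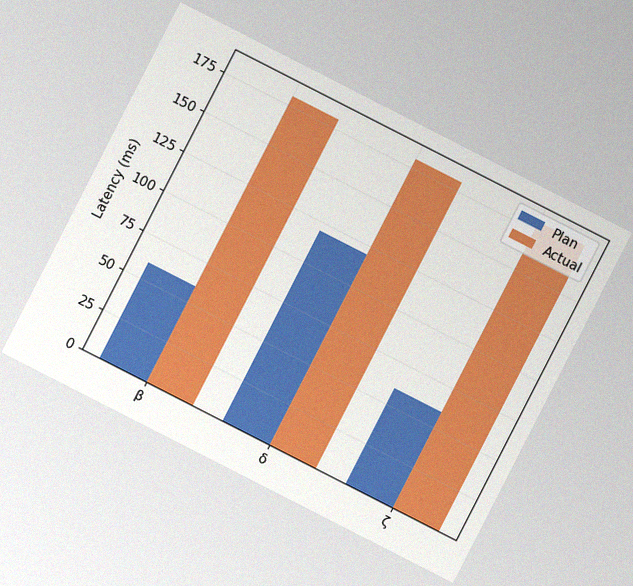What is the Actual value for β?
The chart is tilted about 27° clockwise, with some photo noise. The Actual bar at β reaches 180ms on the y-axis.

180ms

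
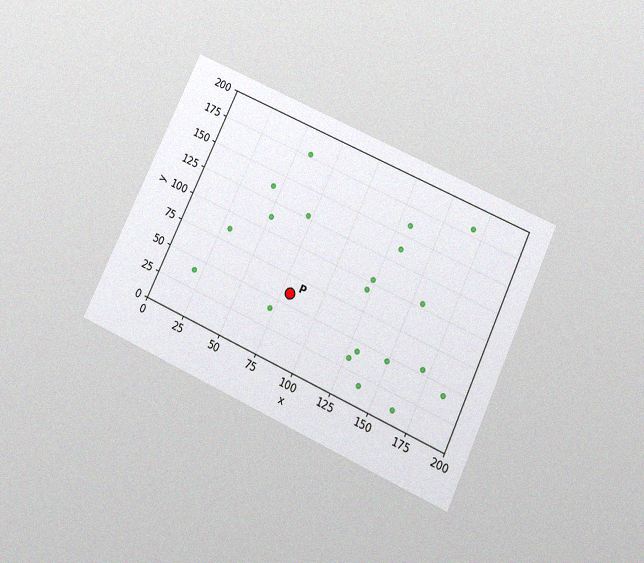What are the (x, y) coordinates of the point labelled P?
The chart is tilted about 25° clockwise and viewed slightly from below, with some photo noise. Following the gridlines from P to each axis, P sits at (80, 60).

(80, 60)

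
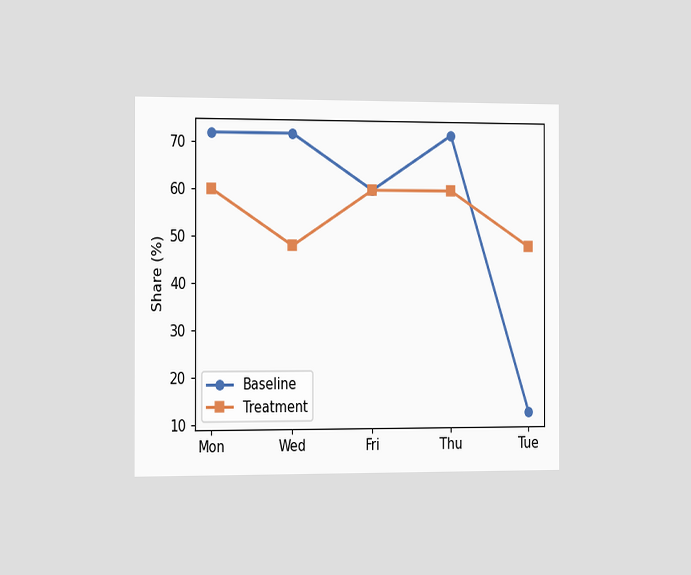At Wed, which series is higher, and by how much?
The chart is viewed slightly from the left. At Wed, Baseline sits above the other line by 24%.

Baseline, by 24%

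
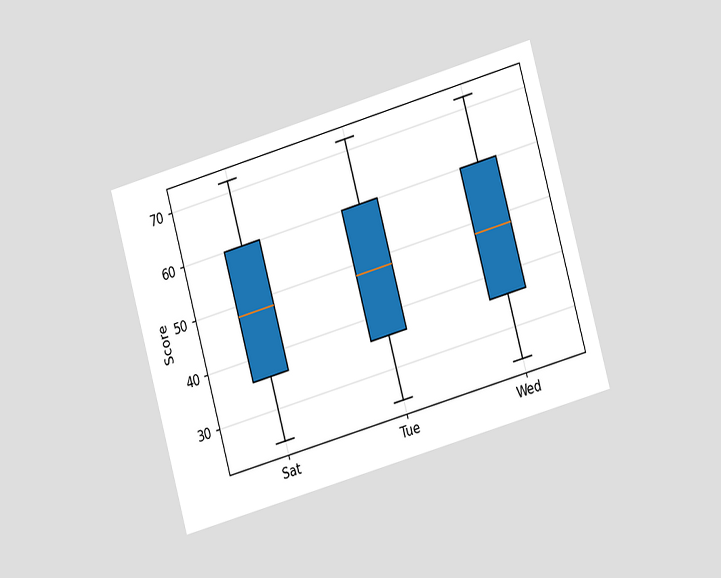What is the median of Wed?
The chart is tilted about 16° counter-clockwise and viewed slightly from the right. The median line in the Wed box sits at 48.

48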